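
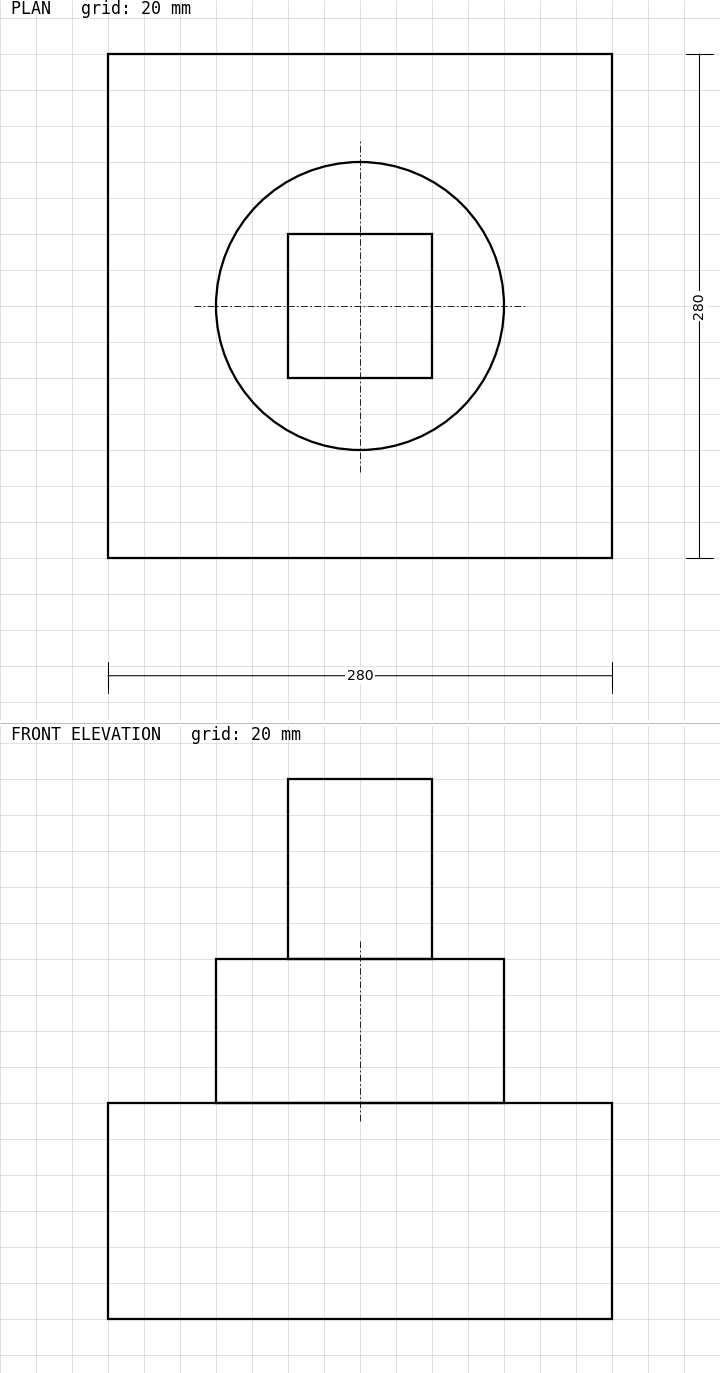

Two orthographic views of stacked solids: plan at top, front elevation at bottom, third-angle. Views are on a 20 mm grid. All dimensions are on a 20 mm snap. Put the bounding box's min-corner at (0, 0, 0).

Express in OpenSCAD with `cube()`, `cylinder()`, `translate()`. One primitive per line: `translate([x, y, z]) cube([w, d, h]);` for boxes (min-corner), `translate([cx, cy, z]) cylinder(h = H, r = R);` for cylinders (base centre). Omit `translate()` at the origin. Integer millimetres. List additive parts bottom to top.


cube([280, 280, 120]);
translate([140, 140, 120]) cylinder(h = 80, r = 80);
translate([100, 100, 200]) cube([80, 80, 100]);


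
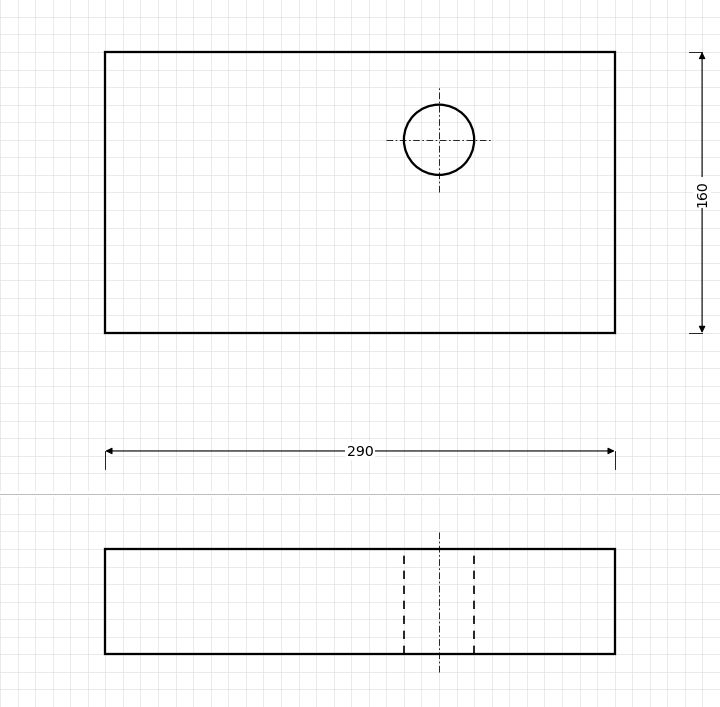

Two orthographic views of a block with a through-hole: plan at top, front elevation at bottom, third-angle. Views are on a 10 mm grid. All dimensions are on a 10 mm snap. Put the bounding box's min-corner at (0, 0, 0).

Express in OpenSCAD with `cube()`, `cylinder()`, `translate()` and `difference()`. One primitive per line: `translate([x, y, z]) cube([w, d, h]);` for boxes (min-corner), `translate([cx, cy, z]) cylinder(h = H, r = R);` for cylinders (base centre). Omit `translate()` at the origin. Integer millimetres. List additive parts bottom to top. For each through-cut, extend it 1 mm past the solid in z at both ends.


difference() {
  cube([290, 160, 60]);
  translate([190, 110, -1]) cylinder(h = 62, r = 20);
}


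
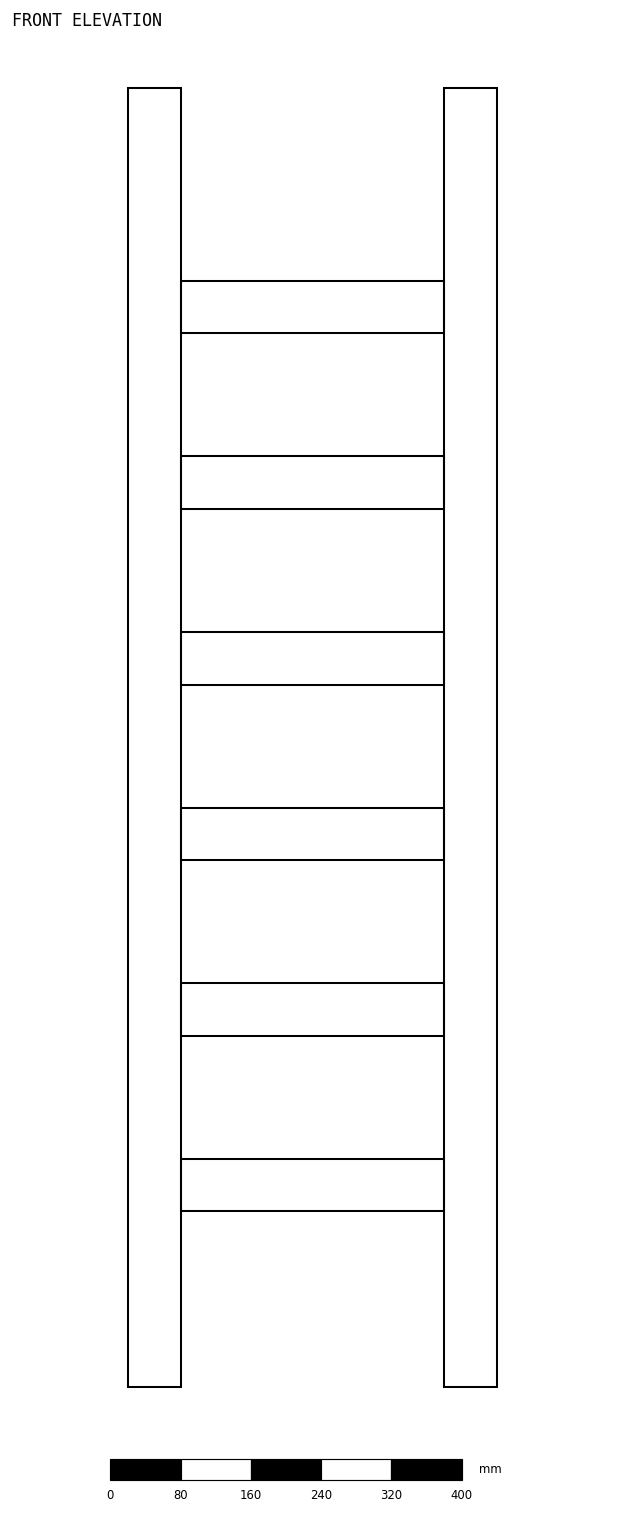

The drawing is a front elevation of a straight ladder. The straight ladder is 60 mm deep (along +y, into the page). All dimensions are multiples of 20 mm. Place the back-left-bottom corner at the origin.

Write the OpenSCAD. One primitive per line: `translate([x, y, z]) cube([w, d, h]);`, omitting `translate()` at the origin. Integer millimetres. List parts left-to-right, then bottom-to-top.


cube([60, 60, 1480]);
translate([60, 0, 200]) cube([300, 60, 60]);
translate([60, 0, 400]) cube([300, 60, 60]);
translate([60, 0, 600]) cube([300, 60, 60]);
translate([60, 0, 800]) cube([300, 60, 60]);
translate([60, 0, 1000]) cube([300, 60, 60]);
translate([60, 0, 1200]) cube([300, 60, 60]);
translate([360, 0, 0]) cube([60, 60, 1480]);


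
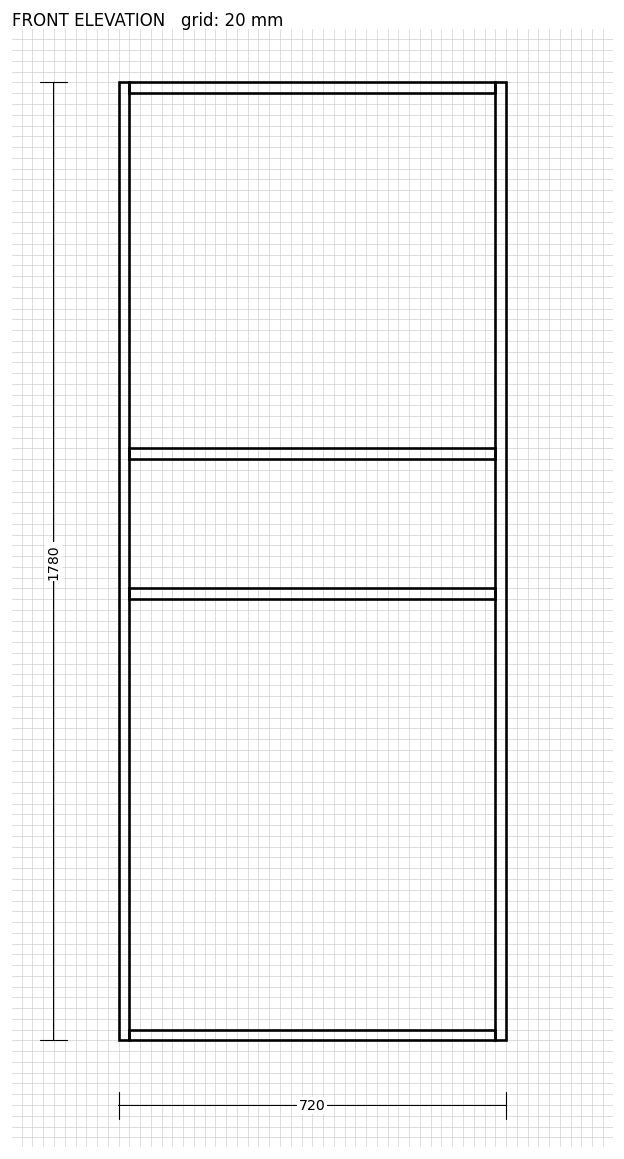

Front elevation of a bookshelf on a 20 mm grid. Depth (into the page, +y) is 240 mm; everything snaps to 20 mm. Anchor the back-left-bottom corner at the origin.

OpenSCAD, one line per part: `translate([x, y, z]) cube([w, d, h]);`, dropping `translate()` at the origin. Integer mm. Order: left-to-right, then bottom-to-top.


cube([20, 240, 1780]);
translate([20, 0, 0]) cube([680, 240, 20]);
translate([20, 0, 820]) cube([680, 240, 20]);
translate([20, 0, 1080]) cube([680, 240, 20]);
translate([20, 0, 1760]) cube([680, 240, 20]);
translate([700, 0, 0]) cube([20, 240, 1780]);


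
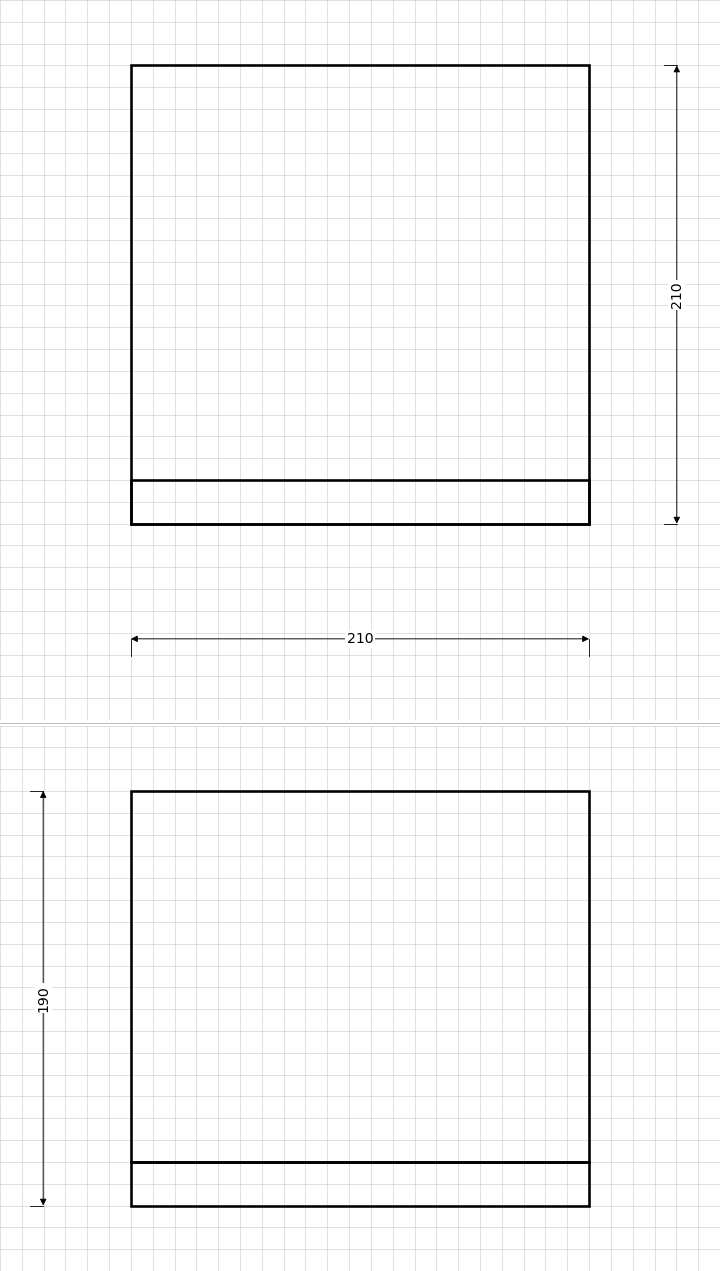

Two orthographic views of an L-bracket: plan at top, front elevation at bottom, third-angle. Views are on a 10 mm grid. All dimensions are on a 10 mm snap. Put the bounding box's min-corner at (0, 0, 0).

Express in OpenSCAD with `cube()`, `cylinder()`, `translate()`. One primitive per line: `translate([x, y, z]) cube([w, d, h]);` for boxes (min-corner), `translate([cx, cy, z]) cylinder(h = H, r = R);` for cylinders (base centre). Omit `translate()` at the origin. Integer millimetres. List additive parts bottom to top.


cube([210, 210, 20]);
translate([0, 0, 20]) cube([210, 20, 170]);


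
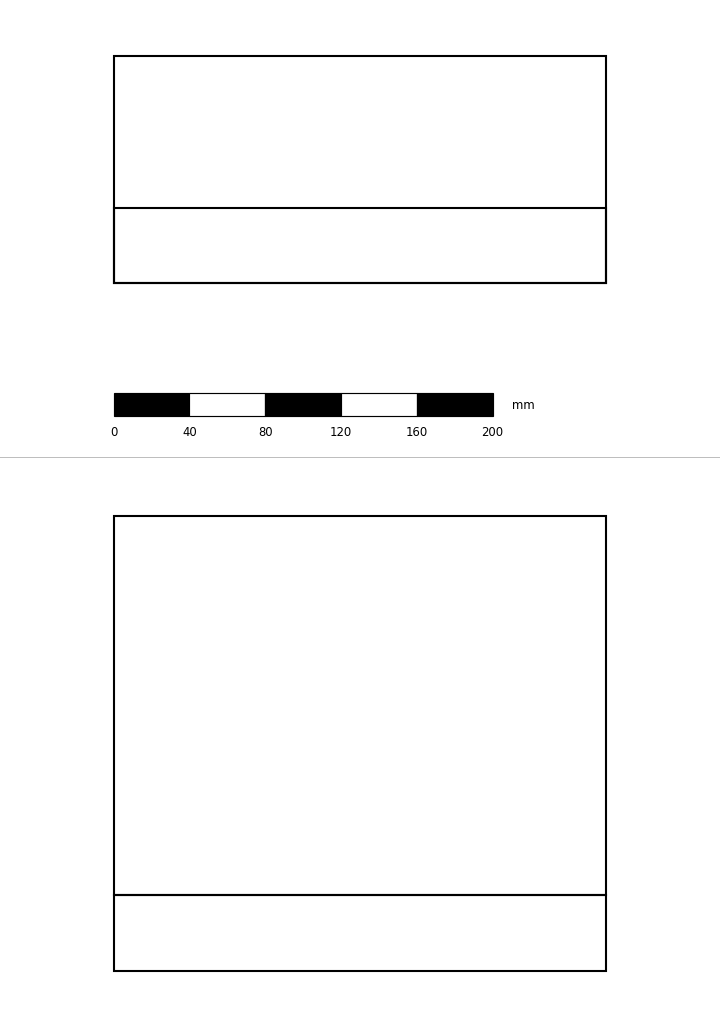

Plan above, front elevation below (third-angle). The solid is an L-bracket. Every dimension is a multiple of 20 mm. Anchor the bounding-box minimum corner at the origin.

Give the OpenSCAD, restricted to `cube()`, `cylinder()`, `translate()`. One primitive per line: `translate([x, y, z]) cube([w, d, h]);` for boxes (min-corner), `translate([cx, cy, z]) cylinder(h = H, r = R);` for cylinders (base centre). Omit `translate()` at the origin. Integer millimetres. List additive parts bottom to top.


cube([260, 120, 40]);
translate([0, 0, 40]) cube([260, 40, 200]);


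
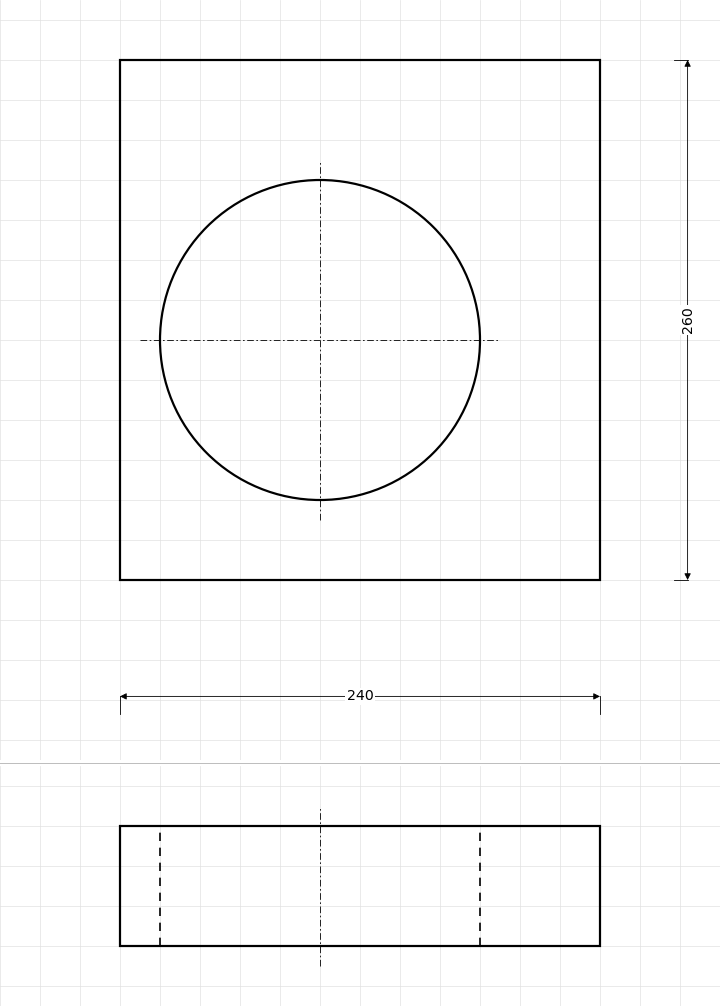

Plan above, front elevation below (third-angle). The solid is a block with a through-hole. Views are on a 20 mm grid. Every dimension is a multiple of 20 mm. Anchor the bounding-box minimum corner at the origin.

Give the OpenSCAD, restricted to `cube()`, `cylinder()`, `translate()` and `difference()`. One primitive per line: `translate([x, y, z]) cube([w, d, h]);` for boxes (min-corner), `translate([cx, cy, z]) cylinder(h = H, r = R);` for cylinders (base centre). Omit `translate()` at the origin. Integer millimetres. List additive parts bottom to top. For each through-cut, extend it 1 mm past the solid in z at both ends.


difference() {
  cube([240, 260, 60]);
  translate([100, 120, -1]) cylinder(h = 62, r = 80);
}


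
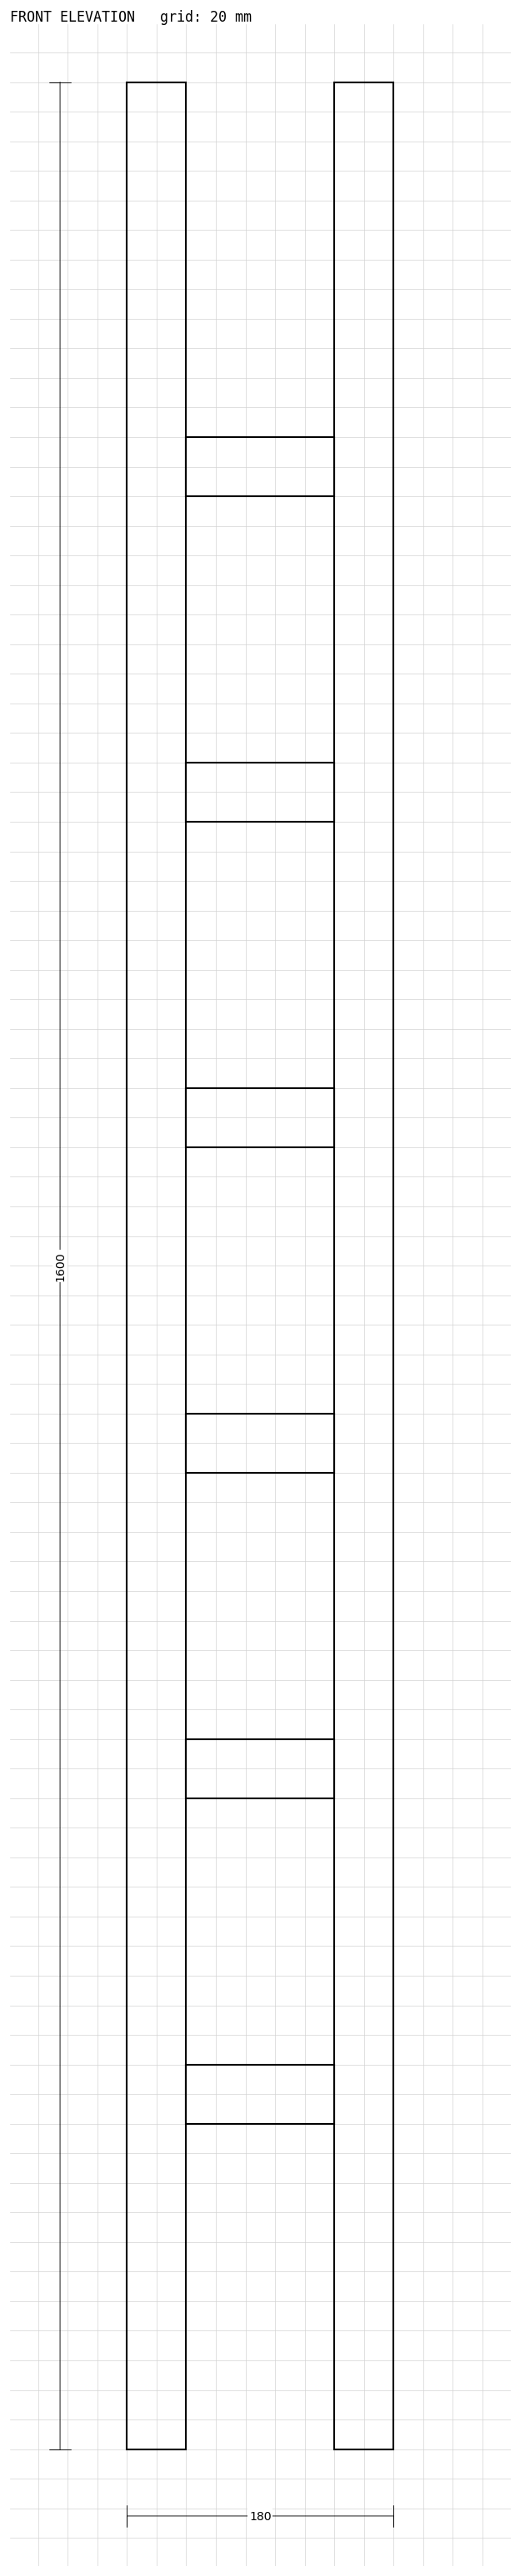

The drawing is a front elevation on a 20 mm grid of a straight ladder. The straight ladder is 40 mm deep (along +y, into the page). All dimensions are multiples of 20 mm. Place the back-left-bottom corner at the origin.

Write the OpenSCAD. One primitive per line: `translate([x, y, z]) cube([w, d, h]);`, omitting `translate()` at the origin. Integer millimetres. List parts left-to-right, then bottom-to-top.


cube([40, 40, 1600]);
translate([40, 0, 220]) cube([100, 40, 40]);
translate([40, 0, 440]) cube([100, 40, 40]);
translate([40, 0, 660]) cube([100, 40, 40]);
translate([40, 0, 880]) cube([100, 40, 40]);
translate([40, 0, 1100]) cube([100, 40, 40]);
translate([40, 0, 1320]) cube([100, 40, 40]);
translate([140, 0, 0]) cube([40, 40, 1600]);


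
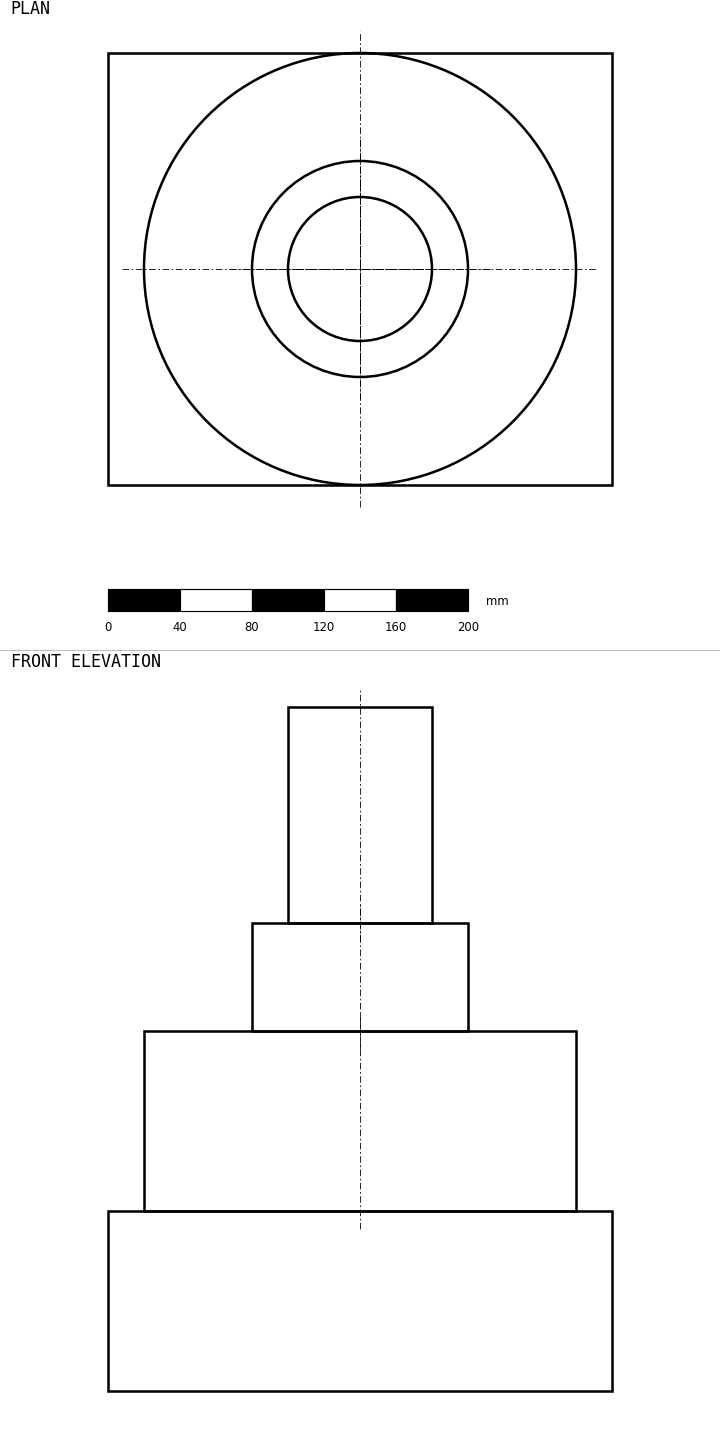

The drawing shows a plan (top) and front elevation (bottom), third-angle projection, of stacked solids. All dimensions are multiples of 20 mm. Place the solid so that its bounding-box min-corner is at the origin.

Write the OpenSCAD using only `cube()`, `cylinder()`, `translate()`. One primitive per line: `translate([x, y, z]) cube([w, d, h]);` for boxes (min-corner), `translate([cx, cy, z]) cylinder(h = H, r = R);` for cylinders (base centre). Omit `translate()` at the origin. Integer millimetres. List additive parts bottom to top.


cube([280, 240, 100]);
translate([140, 120, 100]) cylinder(h = 100, r = 120);
translate([140, 120, 200]) cylinder(h = 60, r = 60);
translate([140, 120, 260]) cylinder(h = 120, r = 40);


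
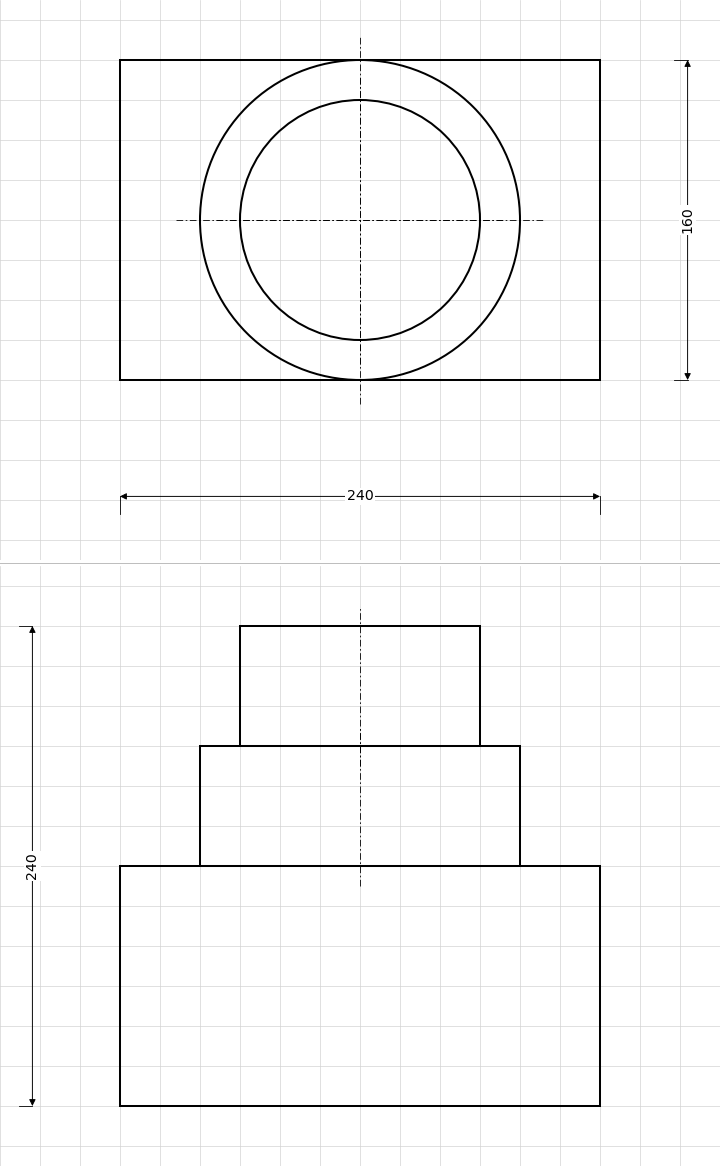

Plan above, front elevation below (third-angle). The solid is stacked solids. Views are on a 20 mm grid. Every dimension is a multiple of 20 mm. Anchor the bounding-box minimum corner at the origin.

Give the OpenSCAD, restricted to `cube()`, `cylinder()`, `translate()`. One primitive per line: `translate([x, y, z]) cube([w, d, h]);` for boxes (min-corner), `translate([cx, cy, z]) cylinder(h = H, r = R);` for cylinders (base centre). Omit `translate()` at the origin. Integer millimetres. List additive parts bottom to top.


cube([240, 160, 120]);
translate([120, 80, 120]) cylinder(h = 60, r = 80);
translate([120, 80, 180]) cylinder(h = 60, r = 60);


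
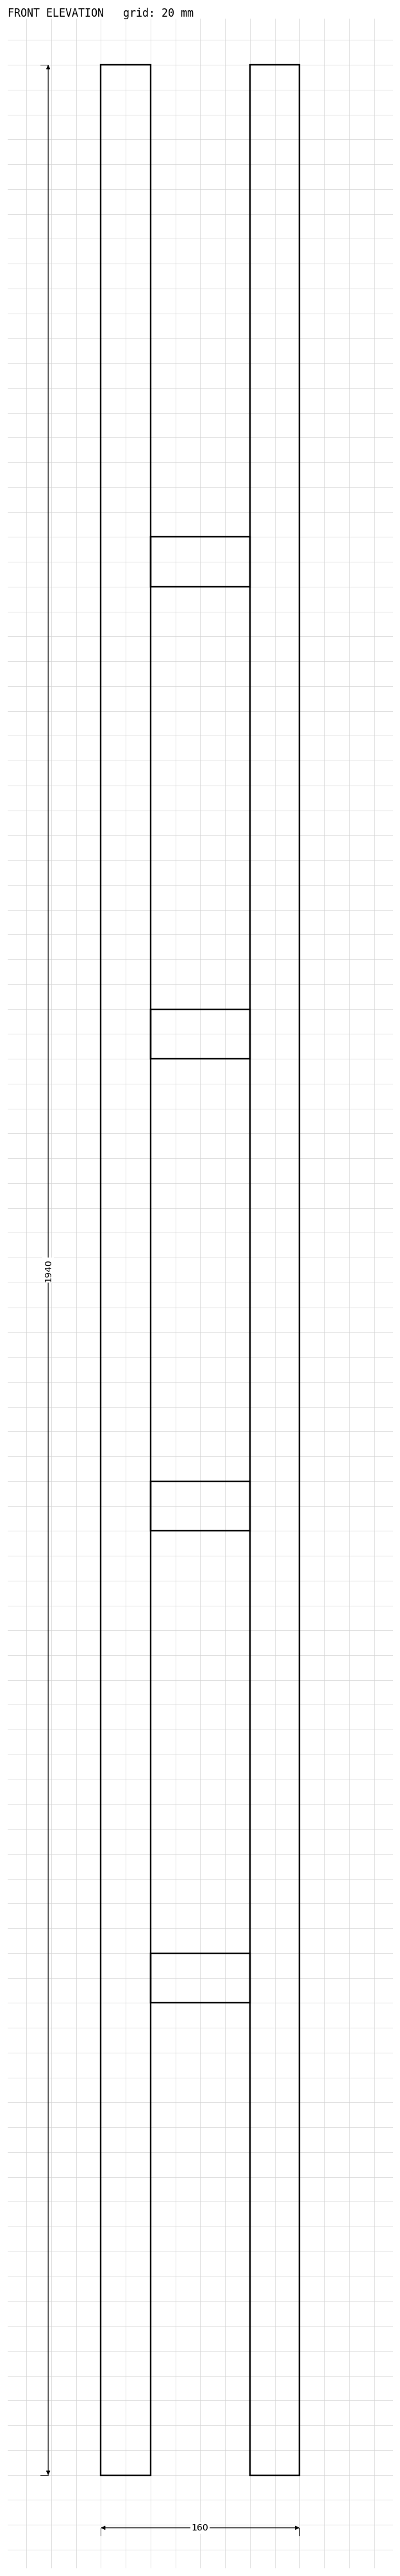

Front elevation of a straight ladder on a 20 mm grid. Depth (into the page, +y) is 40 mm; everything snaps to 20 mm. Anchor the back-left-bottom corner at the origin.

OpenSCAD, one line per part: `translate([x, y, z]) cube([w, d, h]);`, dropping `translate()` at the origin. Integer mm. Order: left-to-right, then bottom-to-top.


cube([40, 40, 1940]);
translate([40, 0, 380]) cube([80, 40, 40]);
translate([40, 0, 760]) cube([80, 40, 40]);
translate([40, 0, 1140]) cube([80, 40, 40]);
translate([40, 0, 1520]) cube([80, 40, 40]);
translate([120, 0, 0]) cube([40, 40, 1940]);


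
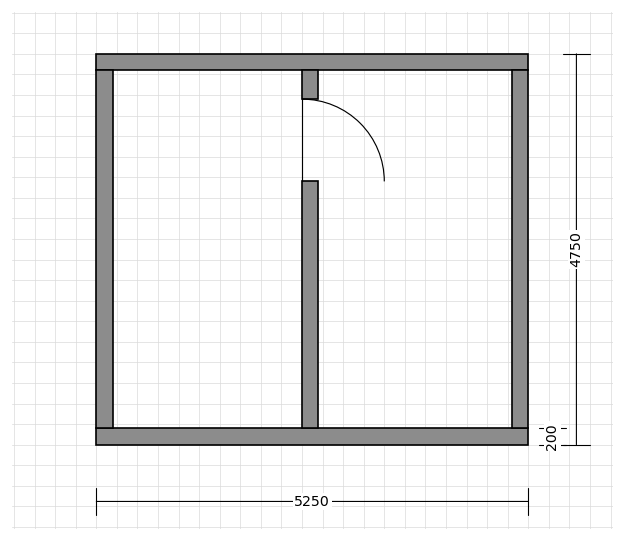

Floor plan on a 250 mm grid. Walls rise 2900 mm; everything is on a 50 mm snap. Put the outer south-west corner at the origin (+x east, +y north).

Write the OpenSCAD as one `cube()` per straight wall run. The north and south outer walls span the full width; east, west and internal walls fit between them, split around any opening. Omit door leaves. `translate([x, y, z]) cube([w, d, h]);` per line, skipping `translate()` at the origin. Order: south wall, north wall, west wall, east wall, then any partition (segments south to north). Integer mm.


cube([5250, 200, 2900]);
translate([0, 4550, 0]) cube([5250, 200, 2900]);
translate([0, 200, 0]) cube([200, 4350, 2900]);
translate([5050, 200, 0]) cube([200, 4350, 2900]);
translate([2500, 200, 0]) cube([200, 3000, 2900]);
translate([2500, 4200, 0]) cube([200, 350, 2900]);


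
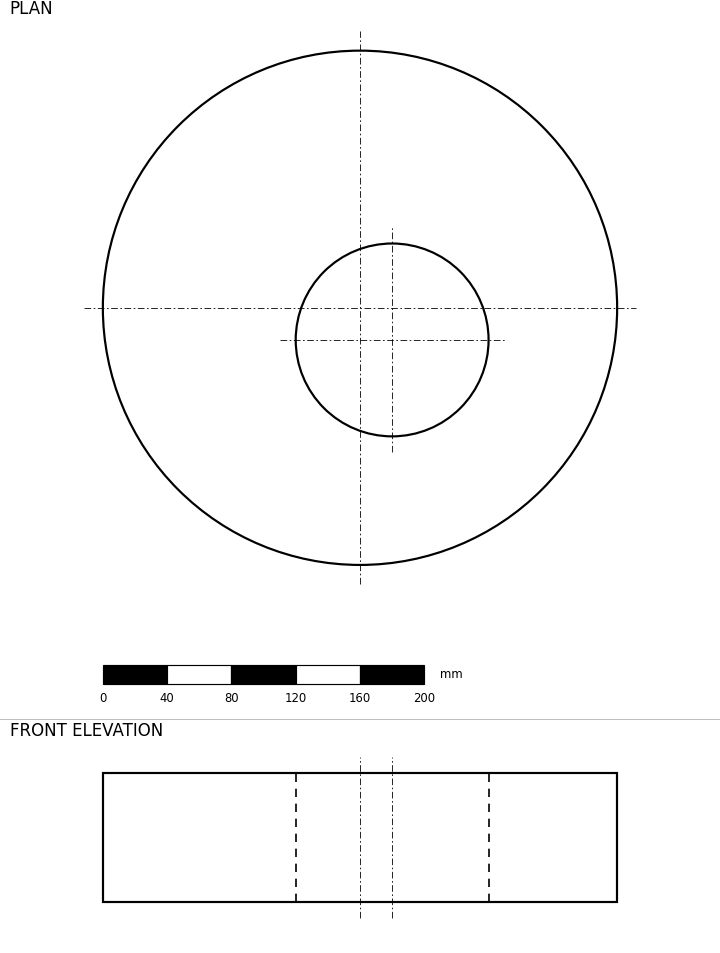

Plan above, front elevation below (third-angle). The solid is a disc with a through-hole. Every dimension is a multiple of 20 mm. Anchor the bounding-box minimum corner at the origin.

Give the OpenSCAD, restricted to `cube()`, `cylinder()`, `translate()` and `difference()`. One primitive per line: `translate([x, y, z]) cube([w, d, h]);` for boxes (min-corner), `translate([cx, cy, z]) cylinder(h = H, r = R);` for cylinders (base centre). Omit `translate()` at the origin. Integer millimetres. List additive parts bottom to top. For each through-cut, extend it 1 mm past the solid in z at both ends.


difference() {
  translate([160, 160, 0]) cylinder(h = 80, r = 160);
  translate([180, 140, -1]) cylinder(h = 82, r = 60);
}


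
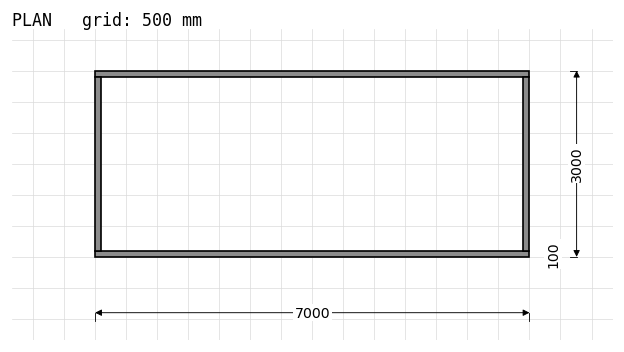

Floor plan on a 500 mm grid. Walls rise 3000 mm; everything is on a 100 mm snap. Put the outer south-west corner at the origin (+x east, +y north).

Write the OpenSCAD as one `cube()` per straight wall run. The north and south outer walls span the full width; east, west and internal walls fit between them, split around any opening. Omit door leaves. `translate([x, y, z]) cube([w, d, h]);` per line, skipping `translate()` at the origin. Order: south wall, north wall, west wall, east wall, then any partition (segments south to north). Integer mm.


cube([7000, 100, 3000]);
translate([0, 2900, 0]) cube([7000, 100, 3000]);
translate([0, 100, 0]) cube([100, 2800, 3000]);
translate([6900, 100, 0]) cube([100, 2800, 3000]);


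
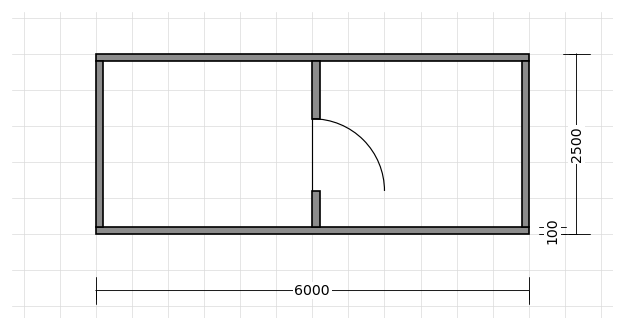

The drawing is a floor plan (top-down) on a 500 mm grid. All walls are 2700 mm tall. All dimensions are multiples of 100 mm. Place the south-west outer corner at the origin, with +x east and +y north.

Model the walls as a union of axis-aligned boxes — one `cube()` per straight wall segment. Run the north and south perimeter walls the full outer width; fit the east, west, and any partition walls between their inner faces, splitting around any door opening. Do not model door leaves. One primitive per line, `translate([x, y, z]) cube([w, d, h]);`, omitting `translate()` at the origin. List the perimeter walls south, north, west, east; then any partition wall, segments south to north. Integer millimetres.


cube([6000, 100, 2700]);
translate([0, 2400, 0]) cube([6000, 100, 2700]);
translate([0, 100, 0]) cube([100, 2300, 2700]);
translate([5900, 100, 0]) cube([100, 2300, 2700]);
translate([3000, 100, 0]) cube([100, 500, 2700]);
translate([3000, 1600, 0]) cube([100, 800, 2700]);


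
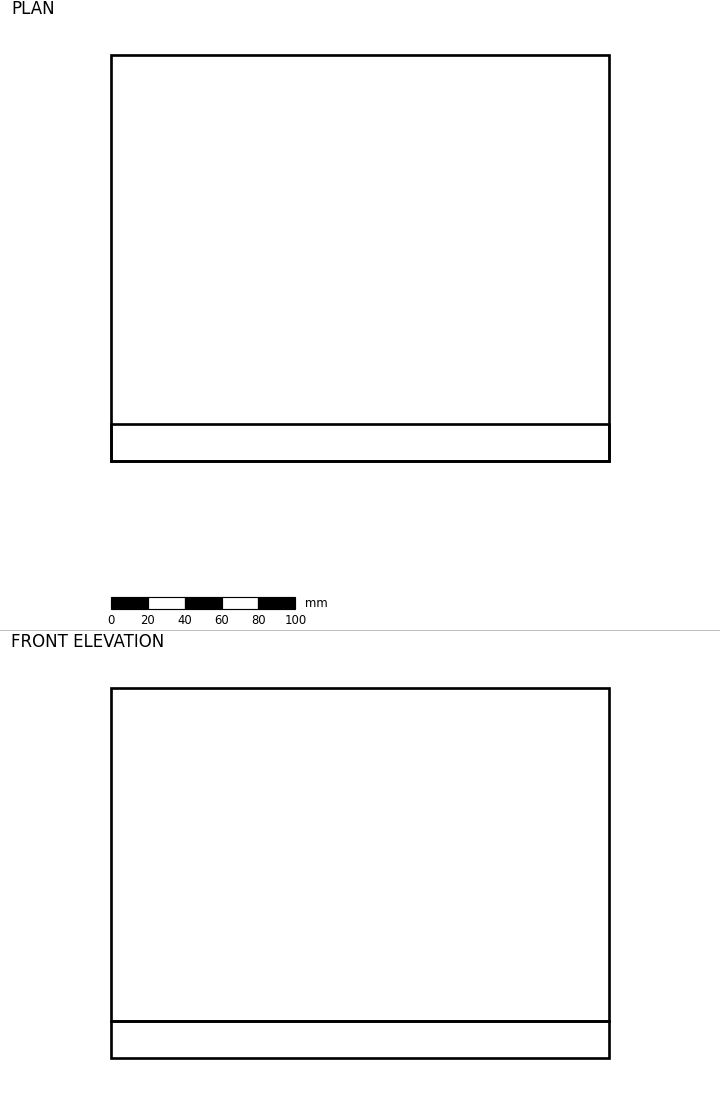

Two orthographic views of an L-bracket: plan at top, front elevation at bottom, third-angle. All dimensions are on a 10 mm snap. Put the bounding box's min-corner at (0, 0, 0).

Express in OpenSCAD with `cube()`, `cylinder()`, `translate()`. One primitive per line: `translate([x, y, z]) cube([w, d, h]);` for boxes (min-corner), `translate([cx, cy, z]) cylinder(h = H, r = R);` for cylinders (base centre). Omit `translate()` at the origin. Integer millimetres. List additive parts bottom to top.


cube([270, 220, 20]);
translate([0, 0, 20]) cube([270, 20, 180]);


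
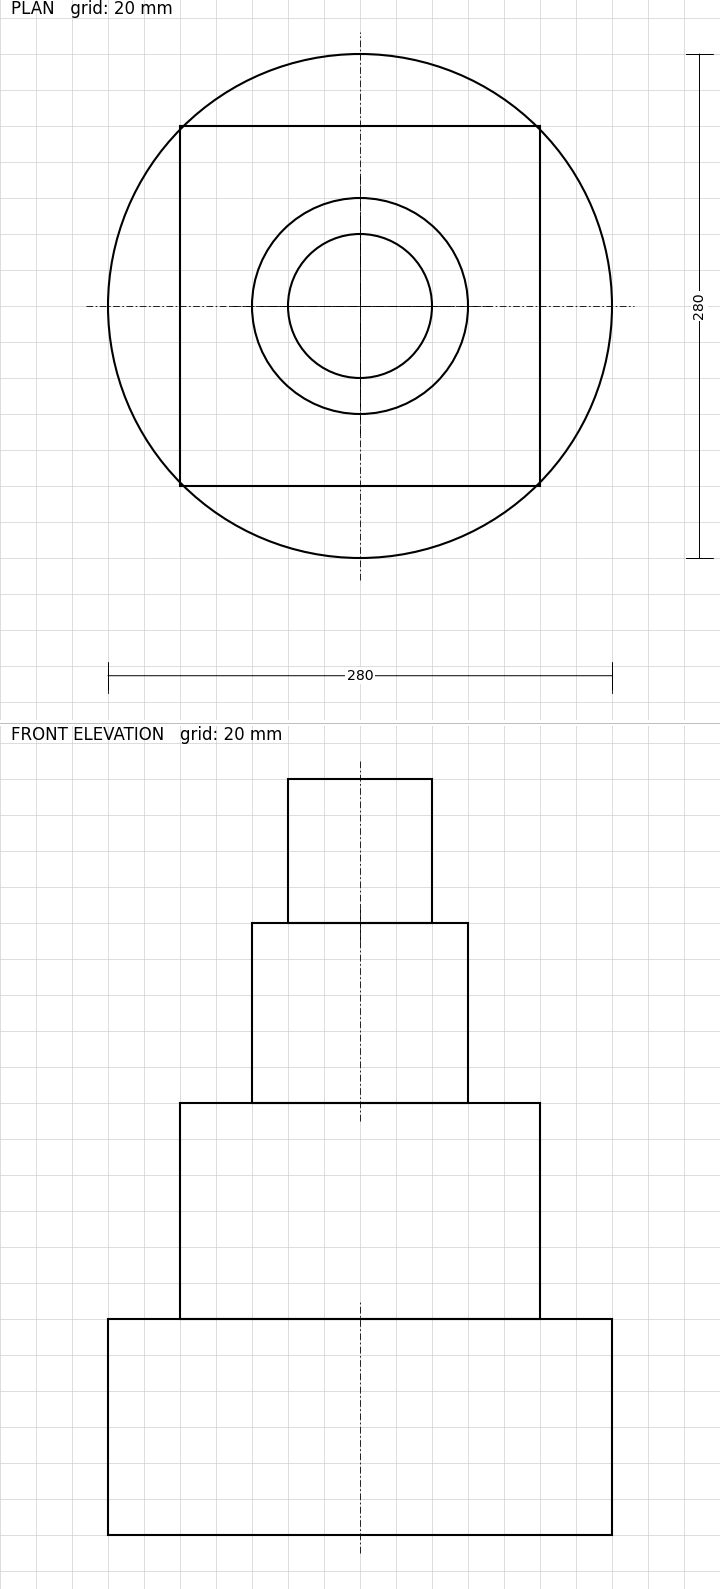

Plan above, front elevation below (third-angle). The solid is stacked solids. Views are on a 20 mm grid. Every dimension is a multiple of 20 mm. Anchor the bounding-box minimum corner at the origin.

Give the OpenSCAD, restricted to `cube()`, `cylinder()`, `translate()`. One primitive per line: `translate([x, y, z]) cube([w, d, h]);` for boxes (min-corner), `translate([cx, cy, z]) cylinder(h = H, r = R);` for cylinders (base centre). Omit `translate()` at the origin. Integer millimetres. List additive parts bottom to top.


translate([140, 140, 0]) cylinder(h = 120, r = 140);
translate([40, 40, 120]) cube([200, 200, 120]);
translate([140, 140, 240]) cylinder(h = 100, r = 60);
translate([140, 140, 340]) cylinder(h = 80, r = 40);


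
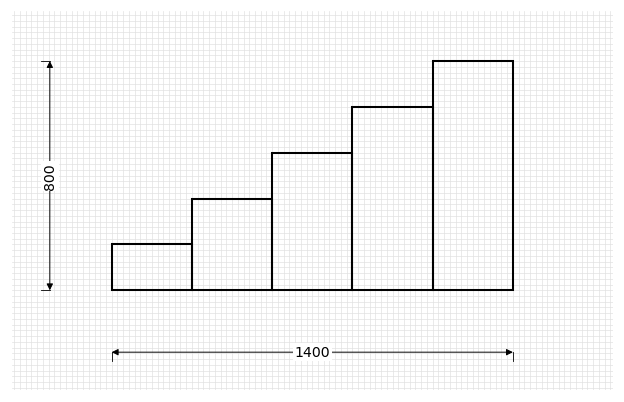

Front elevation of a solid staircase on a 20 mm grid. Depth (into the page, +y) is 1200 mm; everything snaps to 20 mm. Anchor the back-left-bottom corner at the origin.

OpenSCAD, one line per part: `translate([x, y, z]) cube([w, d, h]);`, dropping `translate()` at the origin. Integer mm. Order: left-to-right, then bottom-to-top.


cube([280, 1200, 160]);
translate([280, 0, 0]) cube([280, 1200, 320]);
translate([560, 0, 0]) cube([280, 1200, 480]);
translate([840, 0, 0]) cube([280, 1200, 640]);
translate([1120, 0, 0]) cube([280, 1200, 800]);


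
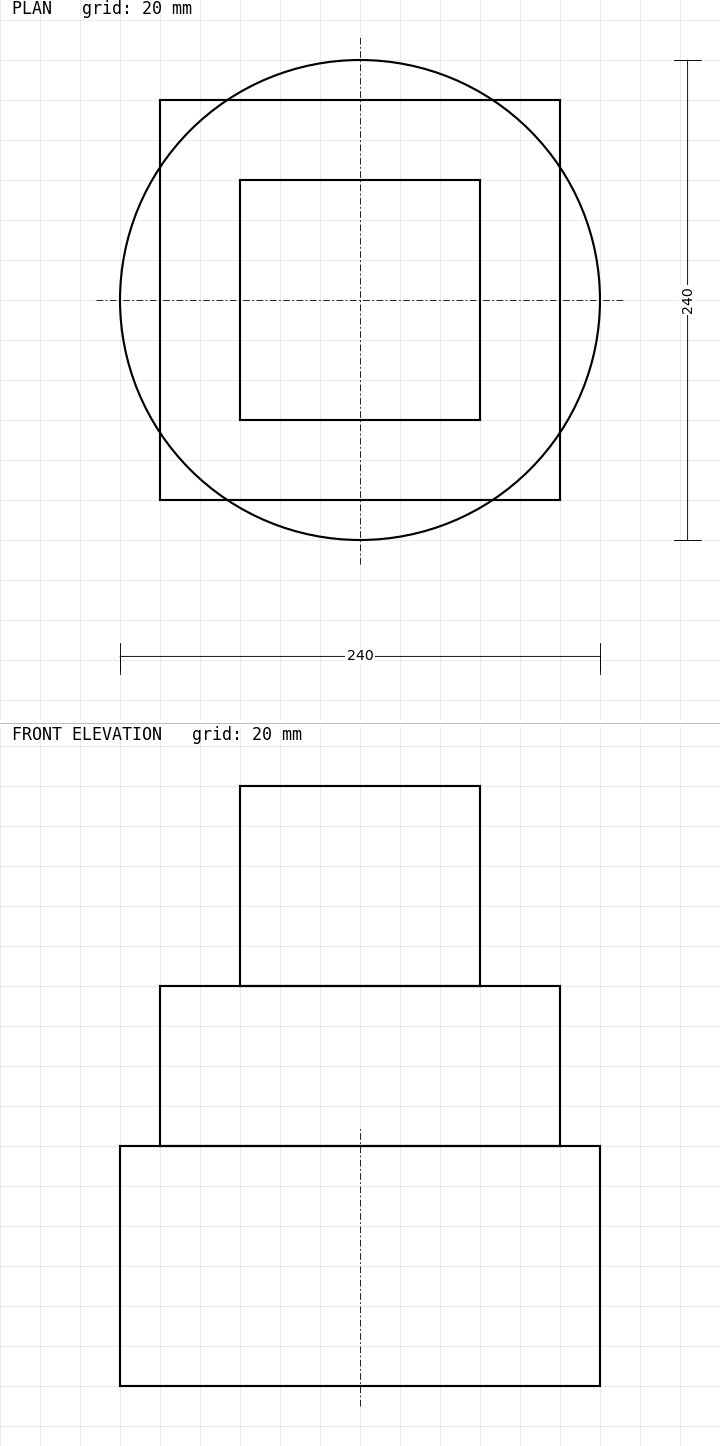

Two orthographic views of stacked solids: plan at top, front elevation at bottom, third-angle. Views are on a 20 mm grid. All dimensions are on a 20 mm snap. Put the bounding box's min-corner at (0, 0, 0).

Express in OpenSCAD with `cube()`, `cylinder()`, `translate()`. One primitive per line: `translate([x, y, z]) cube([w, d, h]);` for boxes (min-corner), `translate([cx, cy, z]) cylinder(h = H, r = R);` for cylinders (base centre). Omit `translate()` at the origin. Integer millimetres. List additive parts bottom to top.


translate([120, 120, 0]) cylinder(h = 120, r = 120);
translate([20, 20, 120]) cube([200, 200, 80]);
translate([60, 60, 200]) cube([120, 120, 100]);


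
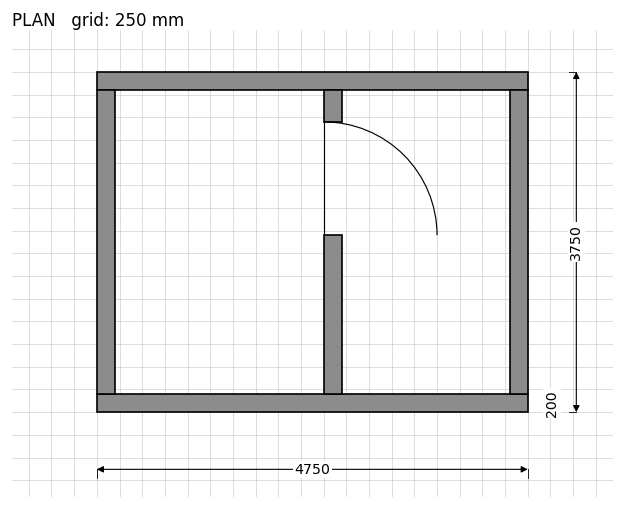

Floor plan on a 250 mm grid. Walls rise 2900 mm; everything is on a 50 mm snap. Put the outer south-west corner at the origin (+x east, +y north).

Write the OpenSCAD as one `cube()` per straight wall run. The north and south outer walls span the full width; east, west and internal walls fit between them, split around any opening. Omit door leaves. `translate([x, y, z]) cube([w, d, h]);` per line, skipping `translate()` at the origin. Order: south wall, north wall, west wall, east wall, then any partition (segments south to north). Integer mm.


cube([4750, 200, 2900]);
translate([0, 3550, 0]) cube([4750, 200, 2900]);
translate([0, 200, 0]) cube([200, 3350, 2900]);
translate([4550, 200, 0]) cube([200, 3350, 2900]);
translate([2500, 200, 0]) cube([200, 1750, 2900]);
translate([2500, 3200, 0]) cube([200, 350, 2900]);


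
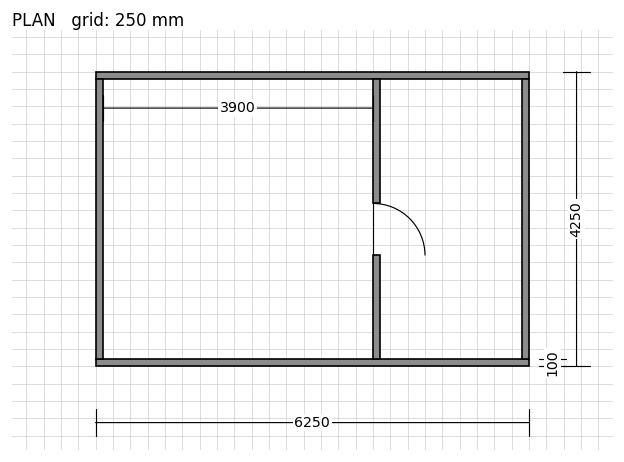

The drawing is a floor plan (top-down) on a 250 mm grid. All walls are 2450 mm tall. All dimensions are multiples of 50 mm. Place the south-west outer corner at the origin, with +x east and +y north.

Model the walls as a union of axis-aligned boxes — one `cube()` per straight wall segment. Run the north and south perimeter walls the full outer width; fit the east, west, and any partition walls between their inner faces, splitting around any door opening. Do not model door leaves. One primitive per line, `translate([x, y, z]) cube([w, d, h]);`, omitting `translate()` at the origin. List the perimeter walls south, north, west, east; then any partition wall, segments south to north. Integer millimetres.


cube([6250, 100, 2450]);
translate([0, 4150, 0]) cube([6250, 100, 2450]);
translate([0, 100, 0]) cube([100, 4050, 2450]);
translate([6150, 100, 0]) cube([100, 4050, 2450]);
translate([4000, 100, 0]) cube([100, 1500, 2450]);
translate([4000, 2350, 0]) cube([100, 1800, 2450]);


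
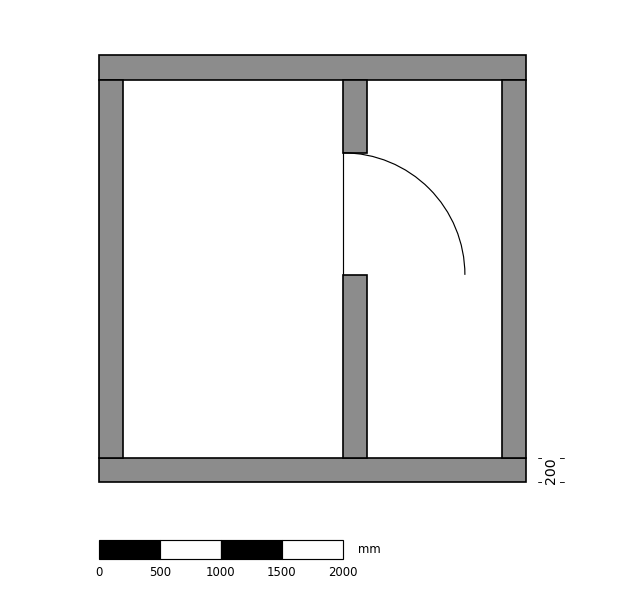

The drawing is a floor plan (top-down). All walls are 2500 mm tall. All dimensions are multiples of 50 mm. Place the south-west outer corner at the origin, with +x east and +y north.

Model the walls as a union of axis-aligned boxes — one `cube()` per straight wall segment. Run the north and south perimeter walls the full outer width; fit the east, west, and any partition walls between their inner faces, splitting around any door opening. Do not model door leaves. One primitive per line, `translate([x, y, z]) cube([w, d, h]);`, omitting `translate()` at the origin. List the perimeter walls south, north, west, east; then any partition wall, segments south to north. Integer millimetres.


cube([3500, 200, 2500]);
translate([0, 3300, 0]) cube([3500, 200, 2500]);
translate([0, 200, 0]) cube([200, 3100, 2500]);
translate([3300, 200, 0]) cube([200, 3100, 2500]);
translate([2000, 200, 0]) cube([200, 1500, 2500]);
translate([2000, 2700, 0]) cube([200, 600, 2500]);


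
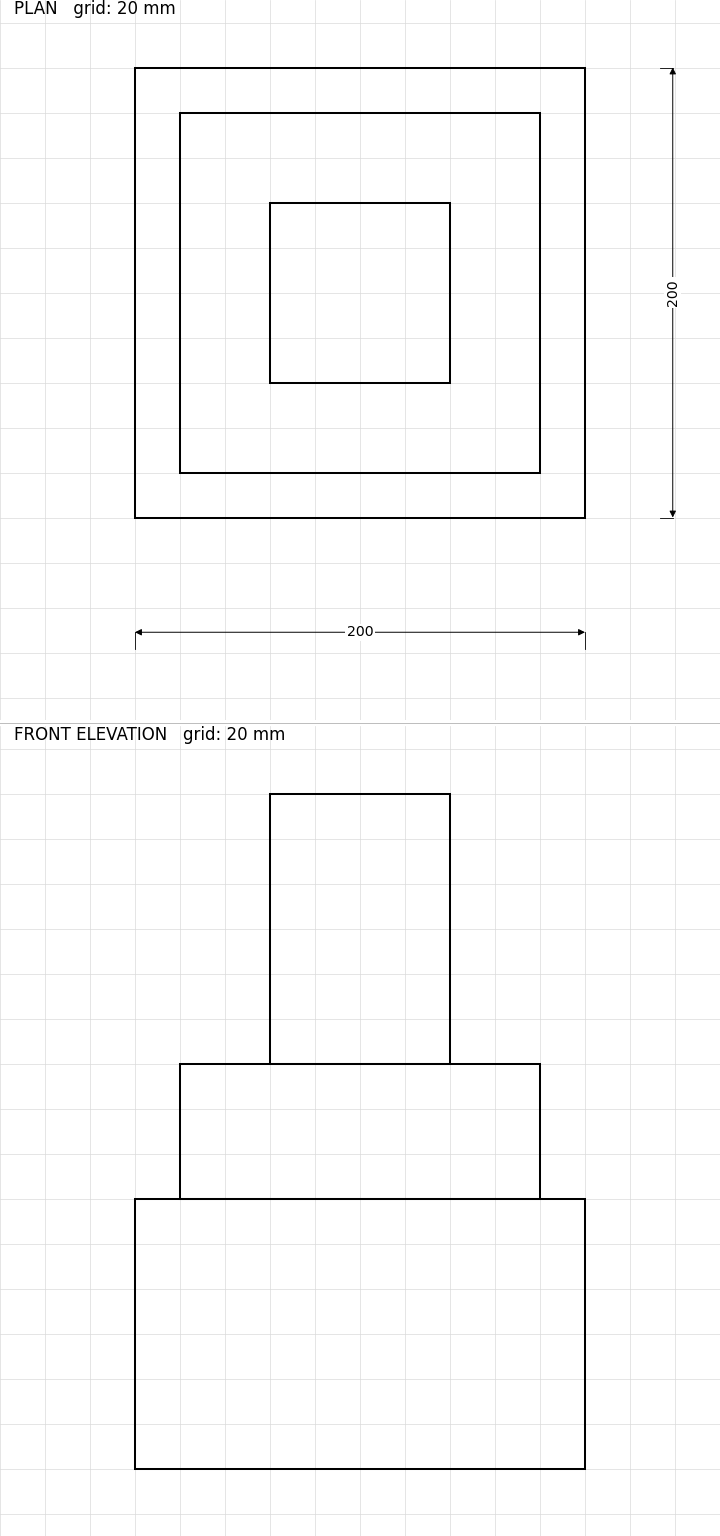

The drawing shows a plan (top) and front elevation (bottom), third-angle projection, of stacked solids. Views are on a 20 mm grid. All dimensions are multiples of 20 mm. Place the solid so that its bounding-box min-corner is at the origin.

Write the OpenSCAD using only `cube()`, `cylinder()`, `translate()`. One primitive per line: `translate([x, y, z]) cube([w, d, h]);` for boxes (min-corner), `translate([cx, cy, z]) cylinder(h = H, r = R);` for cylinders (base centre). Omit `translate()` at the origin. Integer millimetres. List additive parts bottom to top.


cube([200, 200, 120]);
translate([20, 20, 120]) cube([160, 160, 60]);
translate([60, 60, 180]) cube([80, 80, 120]);


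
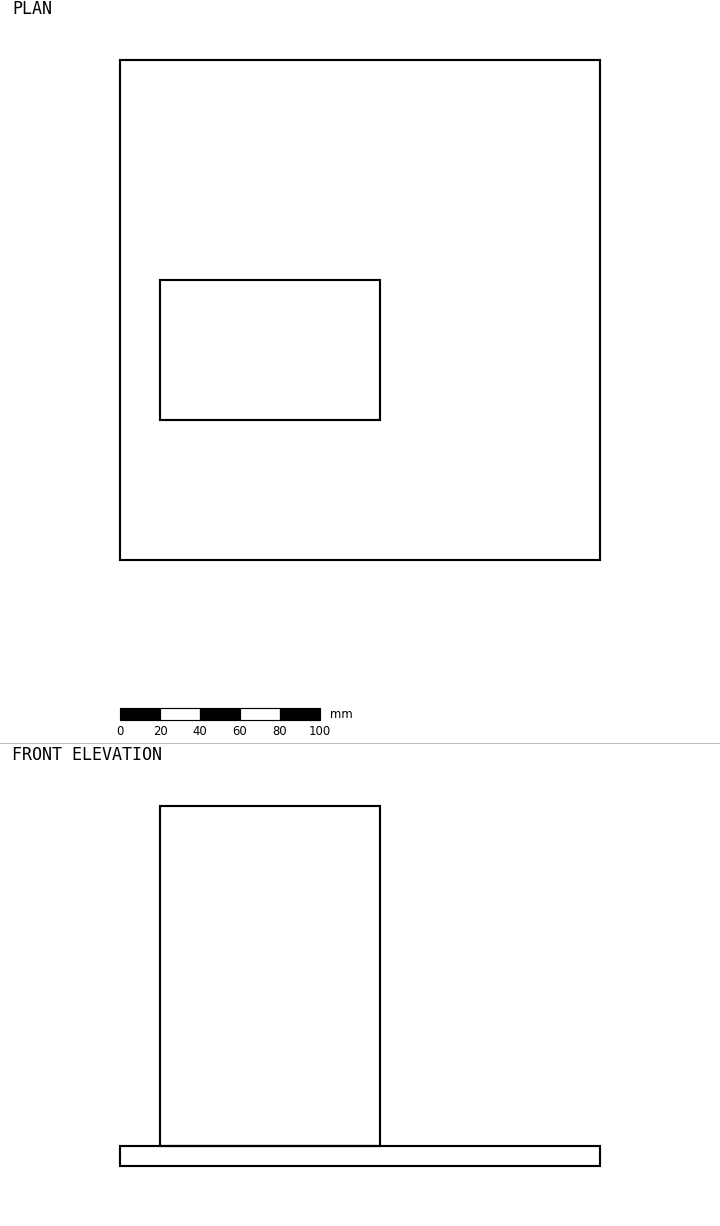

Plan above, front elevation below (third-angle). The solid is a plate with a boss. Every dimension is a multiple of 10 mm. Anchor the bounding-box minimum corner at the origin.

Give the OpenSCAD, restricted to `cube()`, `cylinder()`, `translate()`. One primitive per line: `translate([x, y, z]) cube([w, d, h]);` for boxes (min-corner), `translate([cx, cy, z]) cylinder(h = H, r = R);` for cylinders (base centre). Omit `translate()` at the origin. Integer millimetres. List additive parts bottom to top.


cube([240, 250, 10]);
translate([20, 70, 10]) cube([110, 70, 170]);


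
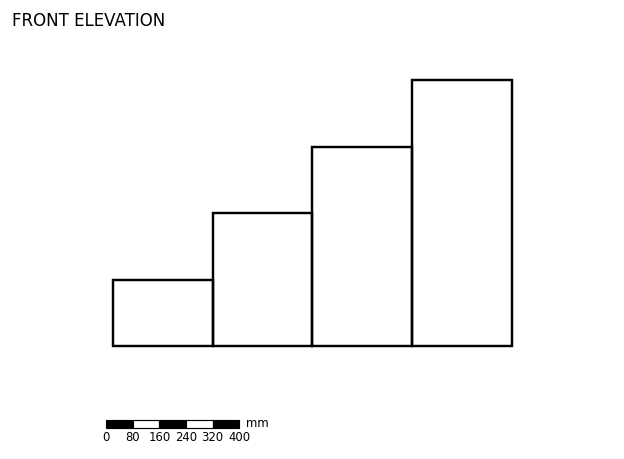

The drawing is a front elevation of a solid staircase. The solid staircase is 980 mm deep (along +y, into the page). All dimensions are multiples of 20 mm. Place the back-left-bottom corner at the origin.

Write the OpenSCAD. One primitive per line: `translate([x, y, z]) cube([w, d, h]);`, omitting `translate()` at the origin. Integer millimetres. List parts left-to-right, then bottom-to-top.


cube([300, 980, 200]);
translate([300, 0, 0]) cube([300, 980, 400]);
translate([600, 0, 0]) cube([300, 980, 600]);
translate([900, 0, 0]) cube([300, 980, 800]);


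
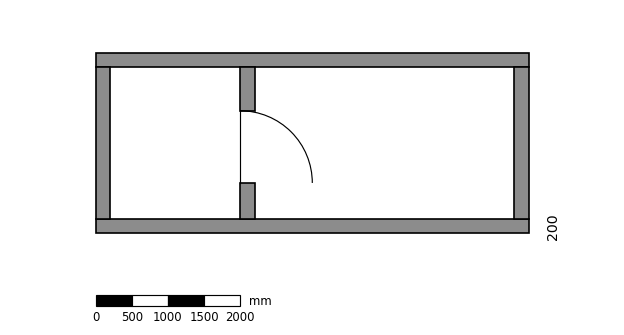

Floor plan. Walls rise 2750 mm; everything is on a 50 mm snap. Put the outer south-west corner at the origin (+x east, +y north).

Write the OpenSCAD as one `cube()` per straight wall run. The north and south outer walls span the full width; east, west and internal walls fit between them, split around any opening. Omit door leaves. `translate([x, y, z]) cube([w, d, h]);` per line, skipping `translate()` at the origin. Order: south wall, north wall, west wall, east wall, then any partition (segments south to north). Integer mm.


cube([6000, 200, 2750]);
translate([0, 2300, 0]) cube([6000, 200, 2750]);
translate([0, 200, 0]) cube([200, 2100, 2750]);
translate([5800, 200, 0]) cube([200, 2100, 2750]);
translate([2000, 200, 0]) cube([200, 500, 2750]);
translate([2000, 1700, 0]) cube([200, 600, 2750]);


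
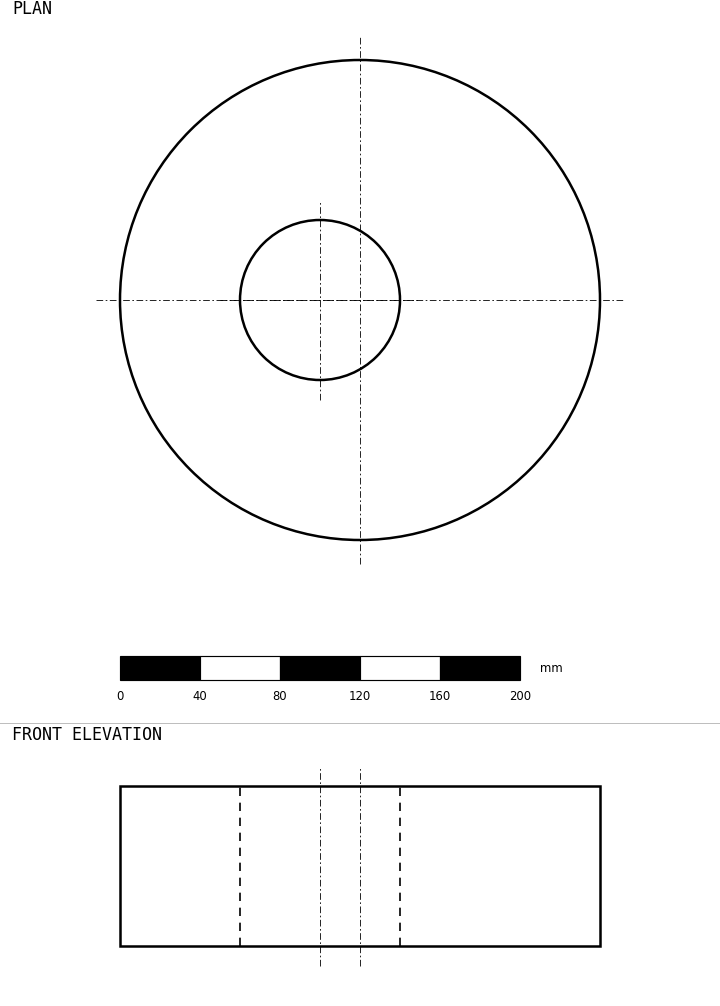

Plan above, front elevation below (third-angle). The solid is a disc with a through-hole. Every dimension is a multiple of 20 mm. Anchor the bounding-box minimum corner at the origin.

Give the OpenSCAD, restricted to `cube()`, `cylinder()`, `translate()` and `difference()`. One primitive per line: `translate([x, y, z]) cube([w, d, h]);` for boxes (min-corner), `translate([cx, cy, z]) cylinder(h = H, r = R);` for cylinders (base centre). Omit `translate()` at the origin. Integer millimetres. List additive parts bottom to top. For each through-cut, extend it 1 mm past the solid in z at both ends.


difference() {
  translate([120, 120, 0]) cylinder(h = 80, r = 120);
  translate([100, 120, -1]) cylinder(h = 82, r = 40);
}


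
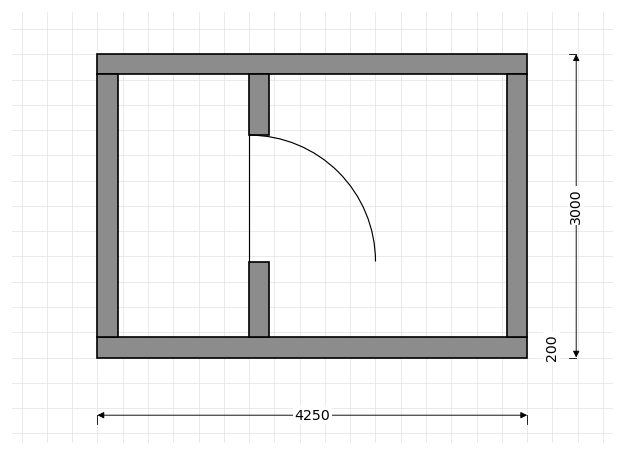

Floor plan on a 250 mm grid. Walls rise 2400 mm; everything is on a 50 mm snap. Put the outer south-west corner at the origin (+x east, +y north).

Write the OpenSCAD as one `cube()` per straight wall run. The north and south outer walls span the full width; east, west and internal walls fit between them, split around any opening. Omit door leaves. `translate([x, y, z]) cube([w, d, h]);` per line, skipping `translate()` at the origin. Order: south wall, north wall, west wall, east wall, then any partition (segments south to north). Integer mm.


cube([4250, 200, 2400]);
translate([0, 2800, 0]) cube([4250, 200, 2400]);
translate([0, 200, 0]) cube([200, 2600, 2400]);
translate([4050, 200, 0]) cube([200, 2600, 2400]);
translate([1500, 200, 0]) cube([200, 750, 2400]);
translate([1500, 2200, 0]) cube([200, 600, 2400]);


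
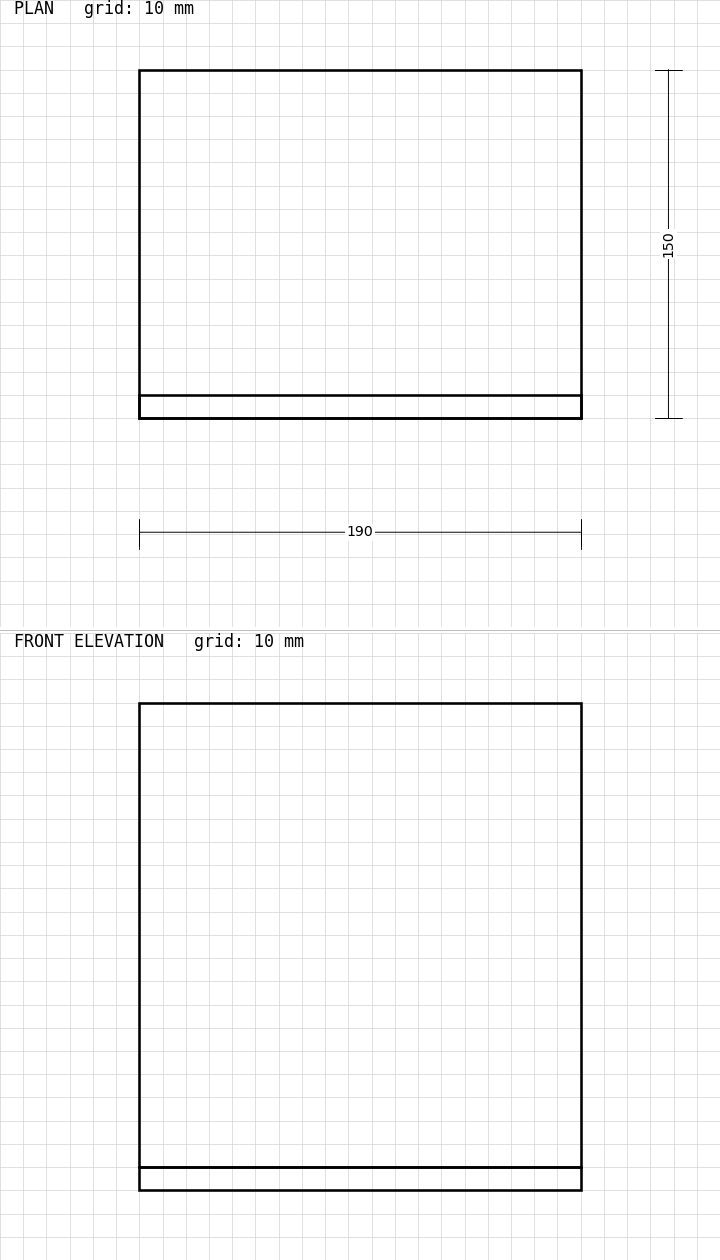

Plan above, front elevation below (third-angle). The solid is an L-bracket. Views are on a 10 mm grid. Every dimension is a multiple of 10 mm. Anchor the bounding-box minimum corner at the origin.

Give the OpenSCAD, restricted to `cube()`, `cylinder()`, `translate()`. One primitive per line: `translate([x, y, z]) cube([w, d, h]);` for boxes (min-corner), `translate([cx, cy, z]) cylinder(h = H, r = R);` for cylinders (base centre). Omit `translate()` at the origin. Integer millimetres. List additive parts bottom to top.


cube([190, 150, 10]);
translate([0, 0, 10]) cube([190, 10, 200]);


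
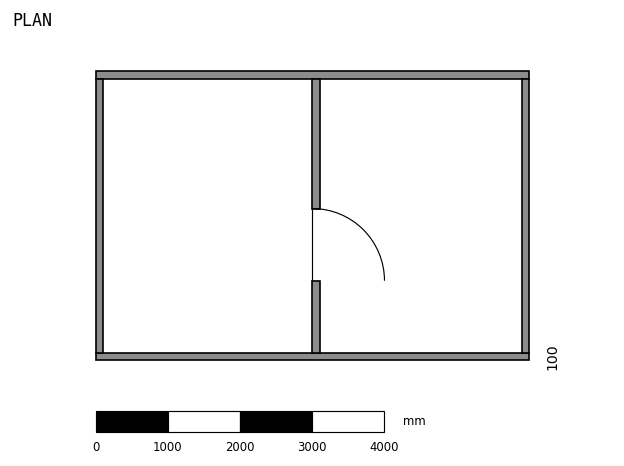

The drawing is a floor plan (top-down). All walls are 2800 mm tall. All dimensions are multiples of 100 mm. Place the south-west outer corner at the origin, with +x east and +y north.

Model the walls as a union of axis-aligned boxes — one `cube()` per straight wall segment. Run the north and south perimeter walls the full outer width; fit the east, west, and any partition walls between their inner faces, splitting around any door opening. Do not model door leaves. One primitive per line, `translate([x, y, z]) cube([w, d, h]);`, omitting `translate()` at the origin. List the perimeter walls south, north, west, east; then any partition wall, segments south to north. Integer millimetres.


cube([6000, 100, 2800]);
translate([0, 3900, 0]) cube([6000, 100, 2800]);
translate([0, 100, 0]) cube([100, 3800, 2800]);
translate([5900, 100, 0]) cube([100, 3800, 2800]);
translate([3000, 100, 0]) cube([100, 1000, 2800]);
translate([3000, 2100, 0]) cube([100, 1800, 2800]);


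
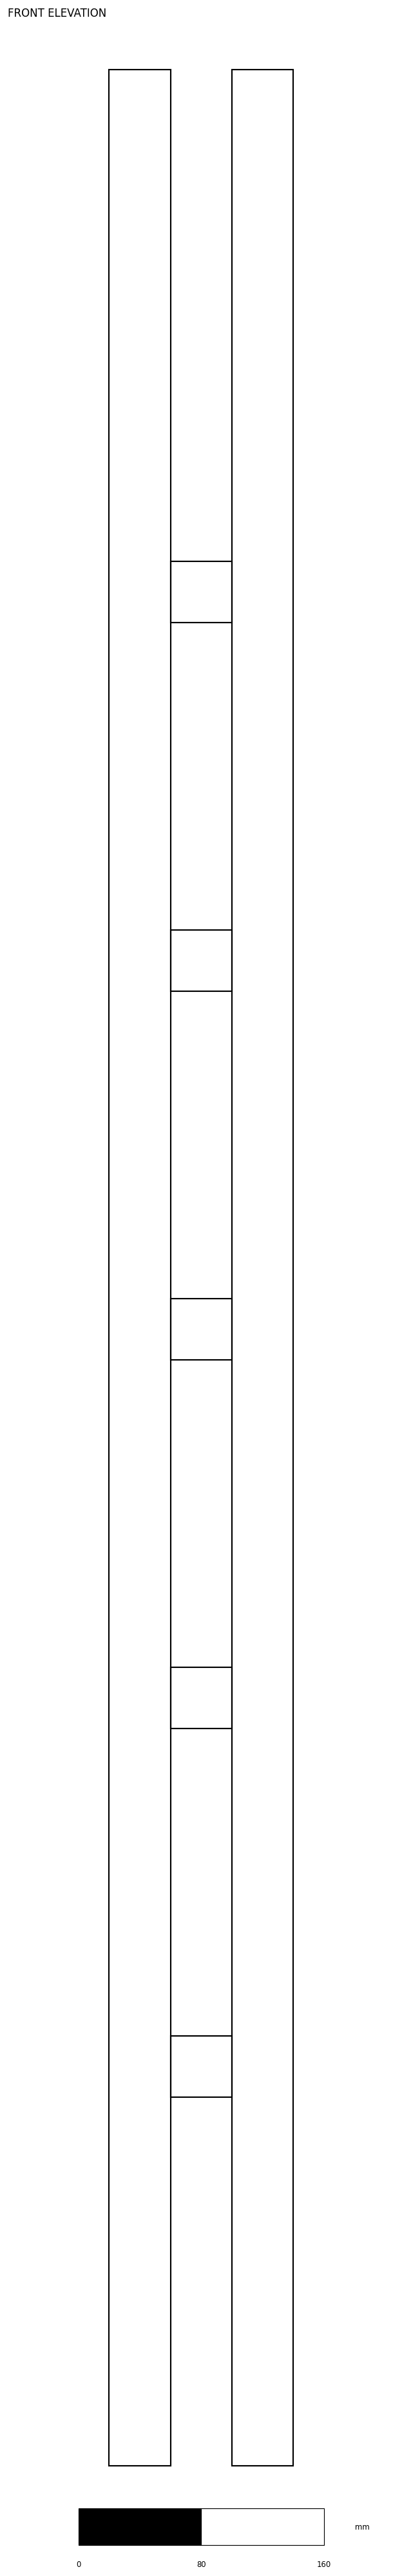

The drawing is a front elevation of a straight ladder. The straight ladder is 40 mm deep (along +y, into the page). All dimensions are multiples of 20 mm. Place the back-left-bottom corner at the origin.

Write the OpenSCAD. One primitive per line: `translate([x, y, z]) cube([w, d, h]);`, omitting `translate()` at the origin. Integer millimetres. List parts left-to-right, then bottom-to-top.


cube([40, 40, 1560]);
translate([40, 0, 240]) cube([40, 40, 40]);
translate([40, 0, 480]) cube([40, 40, 40]);
translate([40, 0, 720]) cube([40, 40, 40]);
translate([40, 0, 960]) cube([40, 40, 40]);
translate([40, 0, 1200]) cube([40, 40, 40]);
translate([80, 0, 0]) cube([40, 40, 1560]);


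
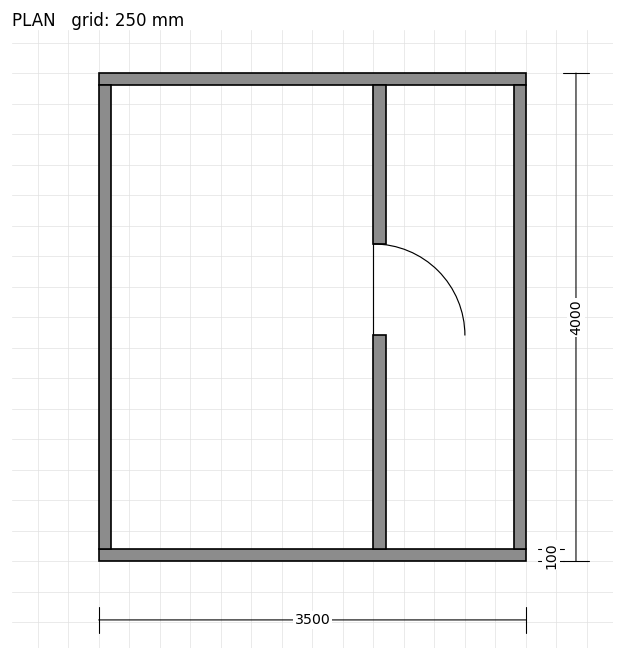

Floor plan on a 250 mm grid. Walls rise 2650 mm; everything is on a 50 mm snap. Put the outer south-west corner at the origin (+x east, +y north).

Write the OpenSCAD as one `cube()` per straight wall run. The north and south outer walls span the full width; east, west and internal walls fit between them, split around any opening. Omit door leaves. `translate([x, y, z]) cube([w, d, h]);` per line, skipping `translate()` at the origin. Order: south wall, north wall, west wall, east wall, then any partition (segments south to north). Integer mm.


cube([3500, 100, 2650]);
translate([0, 3900, 0]) cube([3500, 100, 2650]);
translate([0, 100, 0]) cube([100, 3800, 2650]);
translate([3400, 100, 0]) cube([100, 3800, 2650]);
translate([2250, 100, 0]) cube([100, 1750, 2650]);
translate([2250, 2600, 0]) cube([100, 1300, 2650]);


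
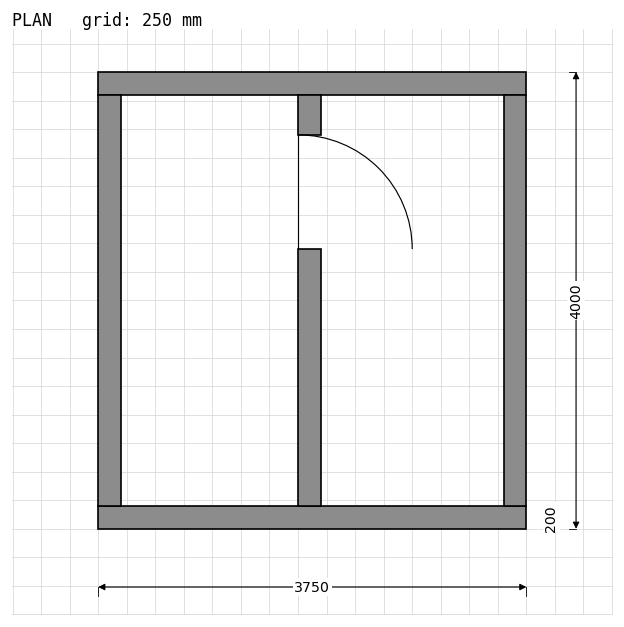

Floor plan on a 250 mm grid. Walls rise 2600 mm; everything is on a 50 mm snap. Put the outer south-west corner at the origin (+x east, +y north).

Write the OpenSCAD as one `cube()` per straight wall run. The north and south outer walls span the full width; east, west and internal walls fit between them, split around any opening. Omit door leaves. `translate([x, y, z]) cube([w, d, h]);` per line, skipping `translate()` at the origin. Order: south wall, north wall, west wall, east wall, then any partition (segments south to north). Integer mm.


cube([3750, 200, 2600]);
translate([0, 3800, 0]) cube([3750, 200, 2600]);
translate([0, 200, 0]) cube([200, 3600, 2600]);
translate([3550, 200, 0]) cube([200, 3600, 2600]);
translate([1750, 200, 0]) cube([200, 2250, 2600]);
translate([1750, 3450, 0]) cube([200, 350, 2600]);


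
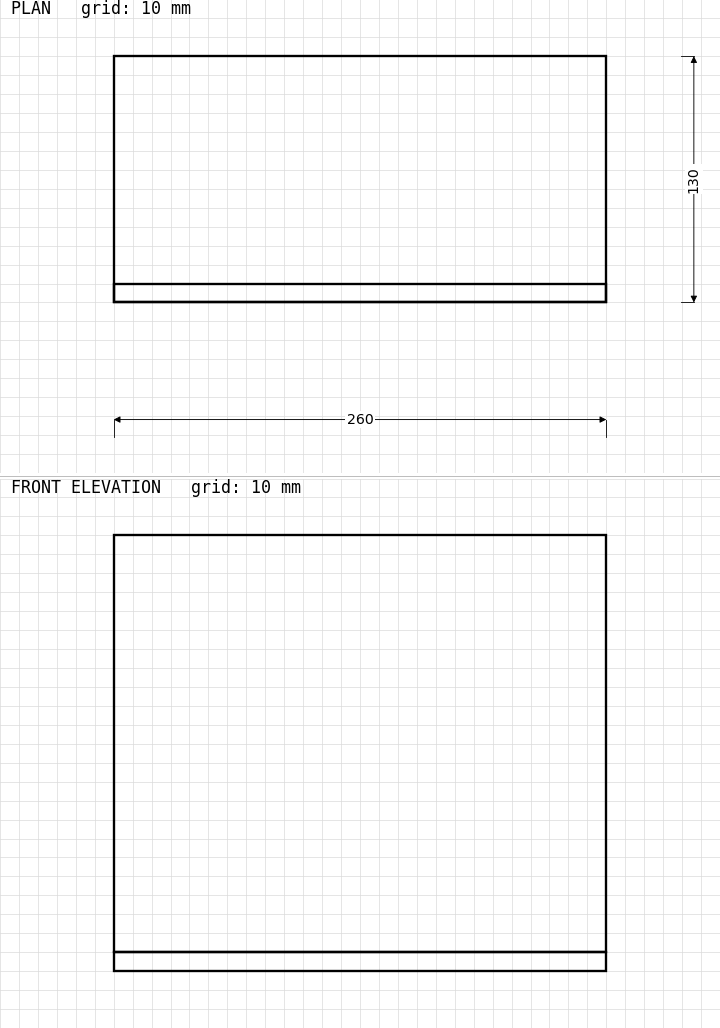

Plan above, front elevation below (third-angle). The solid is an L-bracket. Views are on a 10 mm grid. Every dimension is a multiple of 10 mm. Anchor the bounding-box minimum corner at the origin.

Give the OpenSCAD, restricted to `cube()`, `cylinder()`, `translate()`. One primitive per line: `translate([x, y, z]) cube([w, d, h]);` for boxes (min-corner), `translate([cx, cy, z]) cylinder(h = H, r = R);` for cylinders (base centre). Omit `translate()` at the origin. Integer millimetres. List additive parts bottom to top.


cube([260, 130, 10]);
translate([0, 0, 10]) cube([260, 10, 220]);
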